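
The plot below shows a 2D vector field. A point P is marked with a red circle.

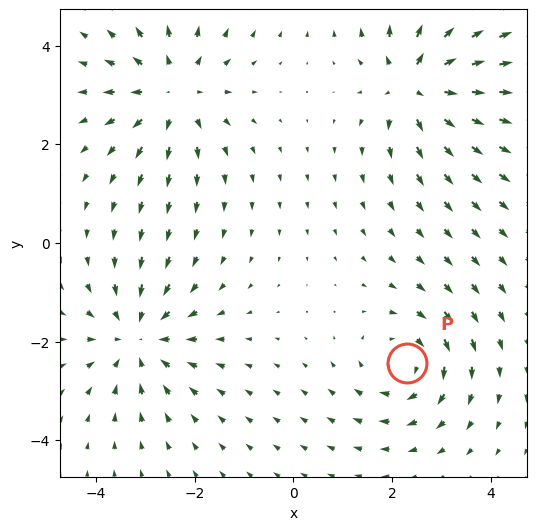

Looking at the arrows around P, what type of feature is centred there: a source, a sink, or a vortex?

vortex

At P (2.3, -2.4) the arrows circulate clockwise. Divergence ≈0, curl about -4 — near-zero divergence with nonzero curl is a vortex.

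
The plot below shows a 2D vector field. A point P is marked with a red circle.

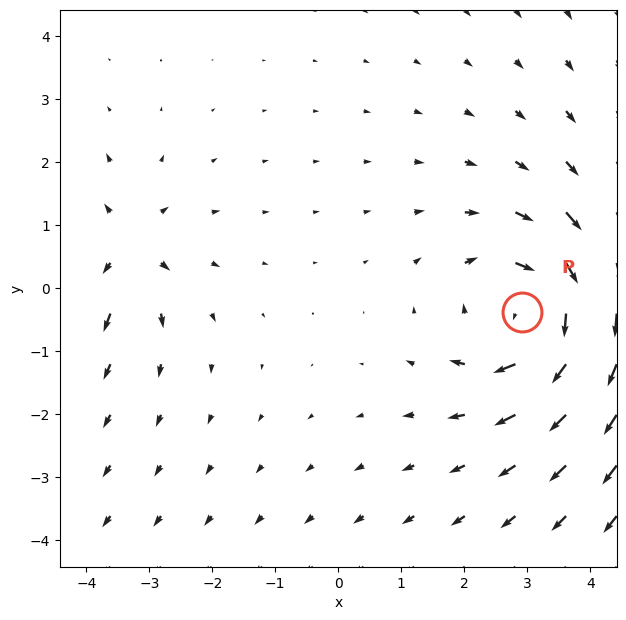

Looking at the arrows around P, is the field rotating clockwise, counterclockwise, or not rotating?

clockwise

Near P at (2.9, -0.4) the arrows circulate clockwise. The curl (z-component) there is about -4; negative curl means clockwise rotation.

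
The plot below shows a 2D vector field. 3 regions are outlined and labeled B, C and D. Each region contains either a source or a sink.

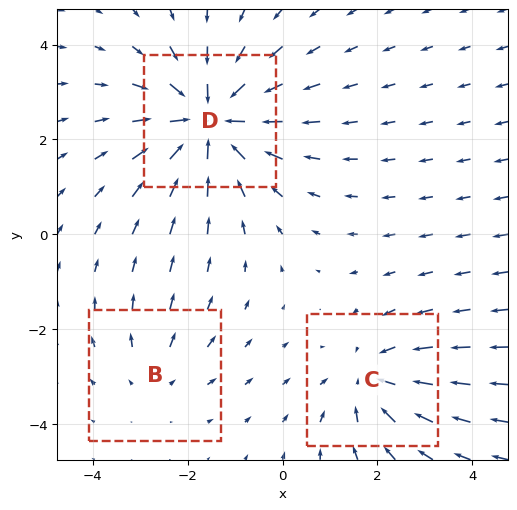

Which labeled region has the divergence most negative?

Divergence at each region's feature centre — B: about +2, C: about -3, D: about -5. Region D is most negative.

D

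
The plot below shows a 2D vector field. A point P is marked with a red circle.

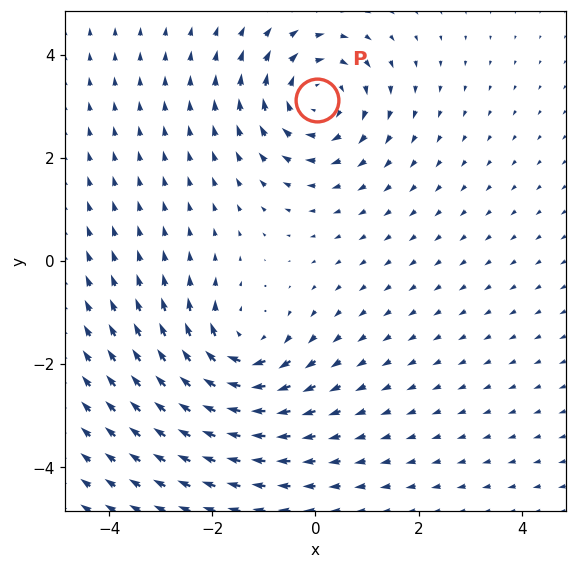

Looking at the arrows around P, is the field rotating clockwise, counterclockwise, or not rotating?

Near P at (0.0, 3.1) the arrows circulate clockwise. The curl (z-component) there is about -3; negative curl means clockwise rotation.

clockwise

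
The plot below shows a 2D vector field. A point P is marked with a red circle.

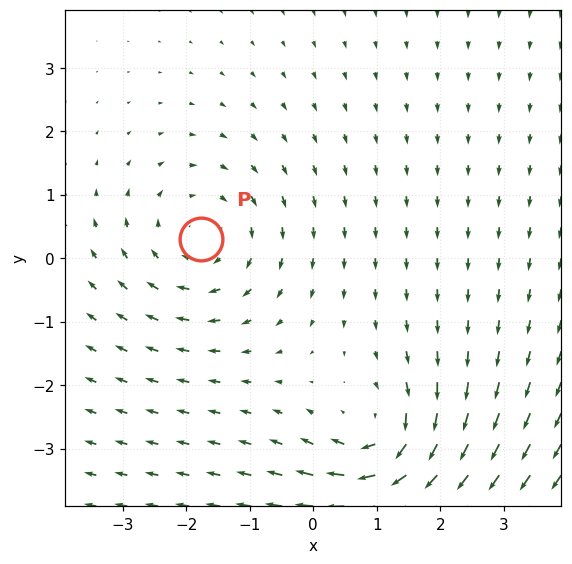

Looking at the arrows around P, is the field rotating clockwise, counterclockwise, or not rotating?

Near P at (-1.8, 0.3) the arrows circulate clockwise. The curl (z-component) there is about -3; negative curl means clockwise rotation.

clockwise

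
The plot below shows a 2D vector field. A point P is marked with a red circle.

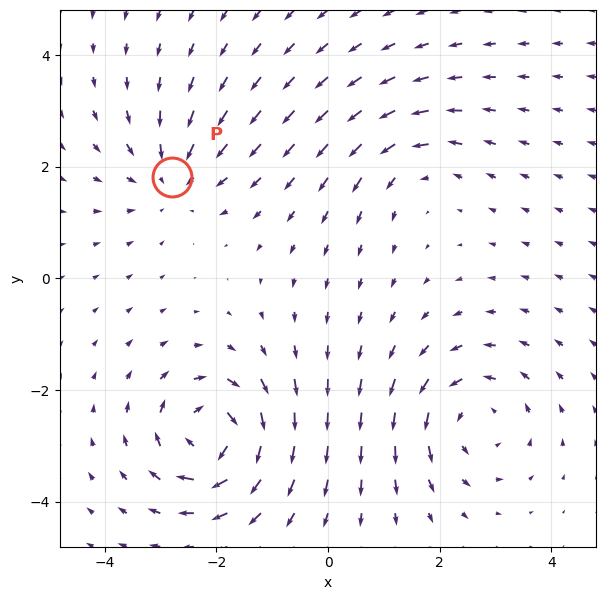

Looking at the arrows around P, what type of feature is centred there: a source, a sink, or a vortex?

At P (-2.8, 1.8) the arrows converge inward. Divergence about -3, curl ≈0 — negative divergence with near-zero curl is a sink.

sink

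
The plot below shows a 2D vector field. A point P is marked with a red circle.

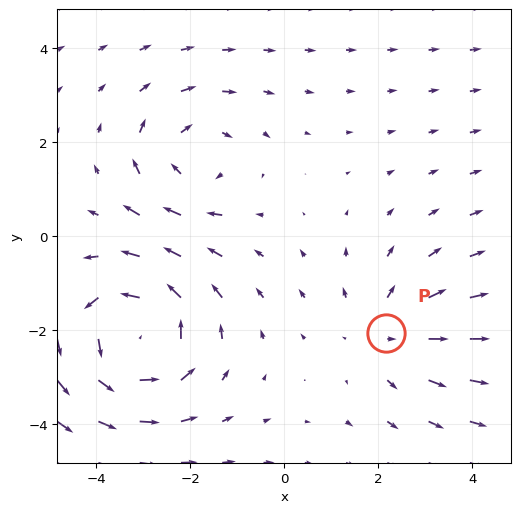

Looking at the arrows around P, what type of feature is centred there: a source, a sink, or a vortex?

source

At P (2.2, -2.1) the arrows spread outward. Divergence about +2, curl ≈0 — positive divergence with near-zero curl is a source.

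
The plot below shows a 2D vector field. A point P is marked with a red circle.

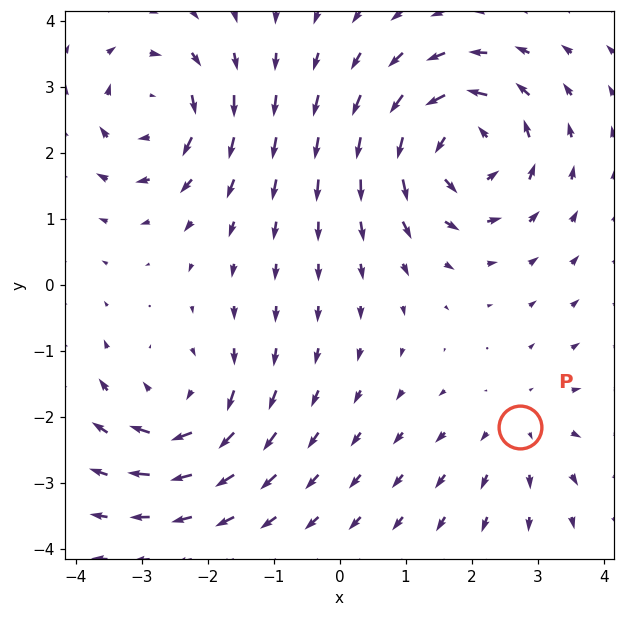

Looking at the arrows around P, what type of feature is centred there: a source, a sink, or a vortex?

source

At P (2.7, -2.1) the arrows spread outward. Divergence about +2, curl ≈0 — positive divergence with near-zero curl is a source.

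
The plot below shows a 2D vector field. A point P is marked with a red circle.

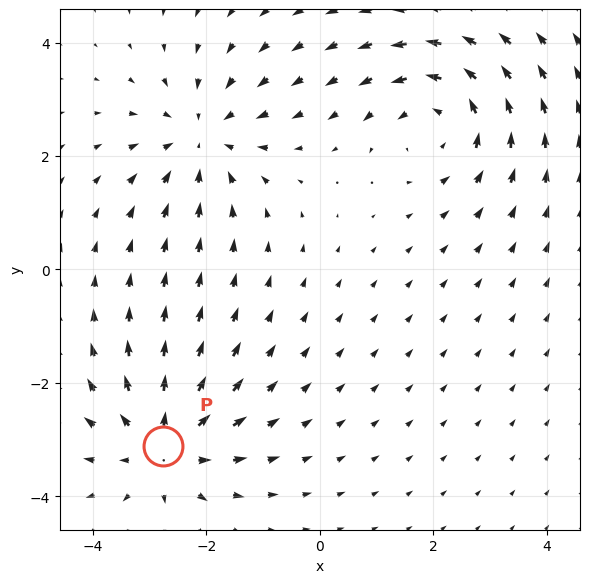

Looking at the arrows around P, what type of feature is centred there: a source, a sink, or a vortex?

source

At P (-2.8, -3.1) the arrows spread outward. Divergence about +4, curl ≈0 — positive divergence with near-zero curl is a source.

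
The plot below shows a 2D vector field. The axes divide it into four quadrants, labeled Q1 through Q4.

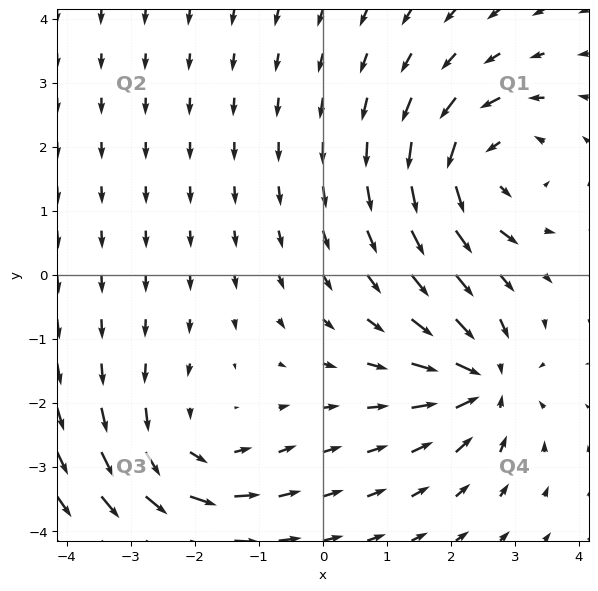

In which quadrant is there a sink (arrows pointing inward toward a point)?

The sink sits at approximately (2.5, -1.7), which lies in quadrant Q4. The divergence there is about -6, negative as expected for a sink.

Q4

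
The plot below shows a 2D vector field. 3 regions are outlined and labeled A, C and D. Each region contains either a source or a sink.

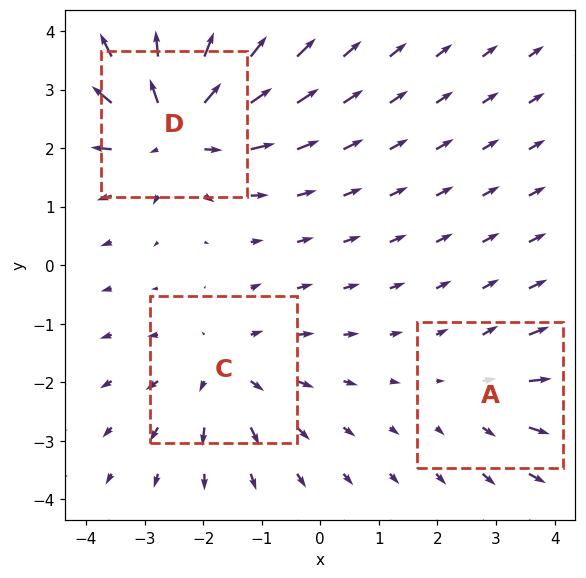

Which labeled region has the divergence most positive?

Divergence at each region's feature centre — A: about +2, C: about +3, D: about +5. Region D is most positive.

D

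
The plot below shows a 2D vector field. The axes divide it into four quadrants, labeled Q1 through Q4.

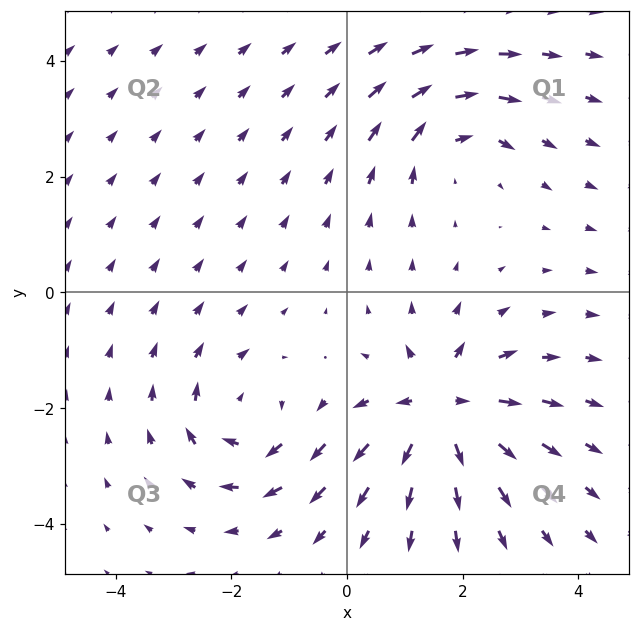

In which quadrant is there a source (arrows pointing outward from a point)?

The source sits at approximately (1.6, -2.0), which lies in quadrant Q4. The divergence there is about +6, positive as expected for a source.

Q4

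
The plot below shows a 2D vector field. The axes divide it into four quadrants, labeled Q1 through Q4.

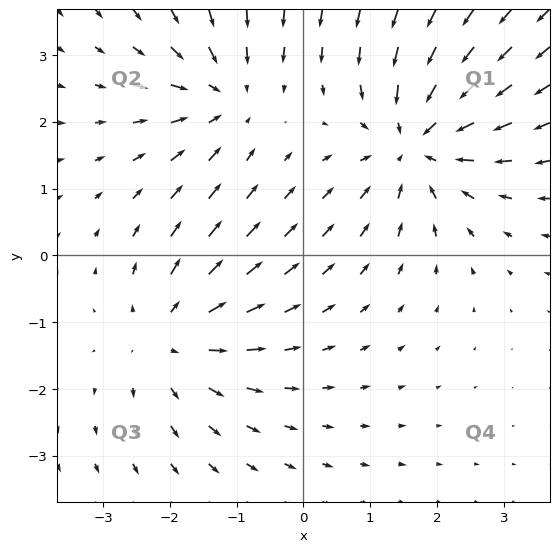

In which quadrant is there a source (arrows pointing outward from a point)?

Q3

The source sits at approximately (-2.0, -1.2), which lies in quadrant Q3. The divergence there is about +3, positive as expected for a source.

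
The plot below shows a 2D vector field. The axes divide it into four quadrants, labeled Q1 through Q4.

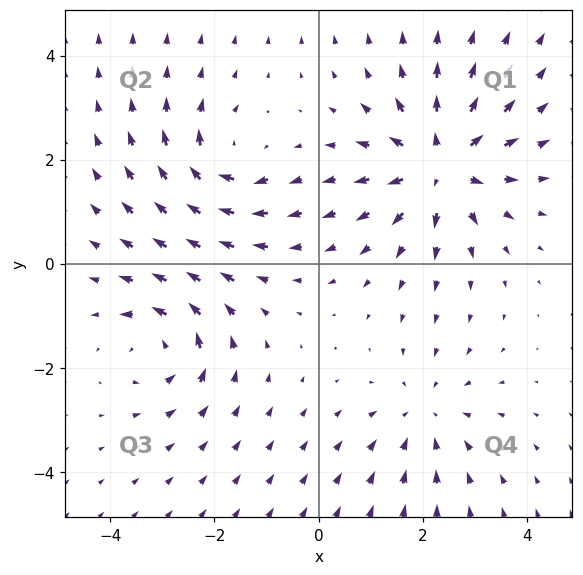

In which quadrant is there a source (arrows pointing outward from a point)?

Q1

The source sits at approximately (2.3, 1.9), which lies in quadrant Q1. The divergence there is about +5, positive as expected for a source.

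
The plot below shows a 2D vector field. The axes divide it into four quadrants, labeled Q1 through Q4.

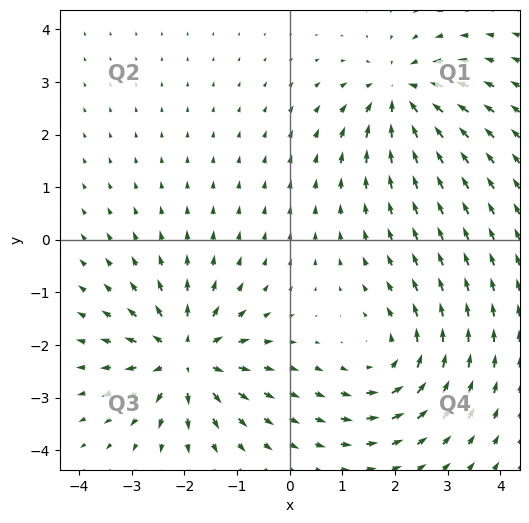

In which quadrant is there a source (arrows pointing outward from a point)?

The source sits at approximately (-2.0, -2.2), which lies in quadrant Q3. The divergence there is about +6, positive as expected for a source.

Q3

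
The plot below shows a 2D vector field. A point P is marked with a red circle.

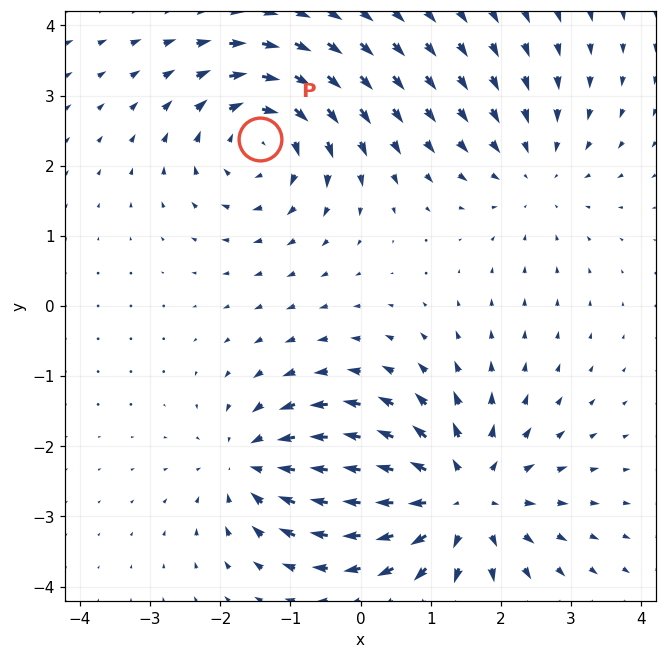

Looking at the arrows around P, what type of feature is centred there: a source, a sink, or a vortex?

vortex

At P (-1.4, 2.4) the arrows circulate clockwise. Divergence ≈0, curl about -4 — near-zero divergence with nonzero curl is a vortex.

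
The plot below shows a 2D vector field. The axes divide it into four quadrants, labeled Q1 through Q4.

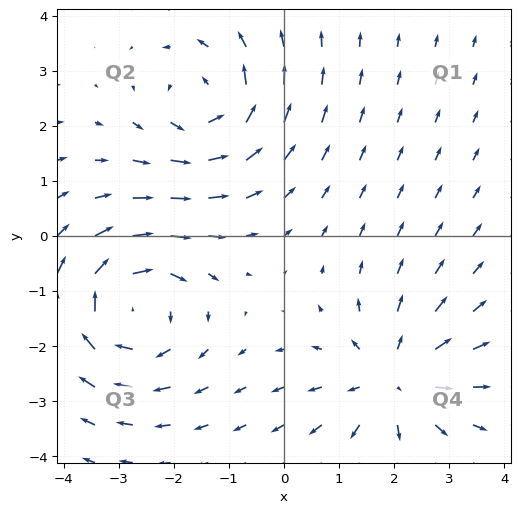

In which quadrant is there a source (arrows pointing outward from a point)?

The source sits at approximately (2.0, -2.6), which lies in quadrant Q4. The divergence there is about +4, positive as expected for a source.

Q4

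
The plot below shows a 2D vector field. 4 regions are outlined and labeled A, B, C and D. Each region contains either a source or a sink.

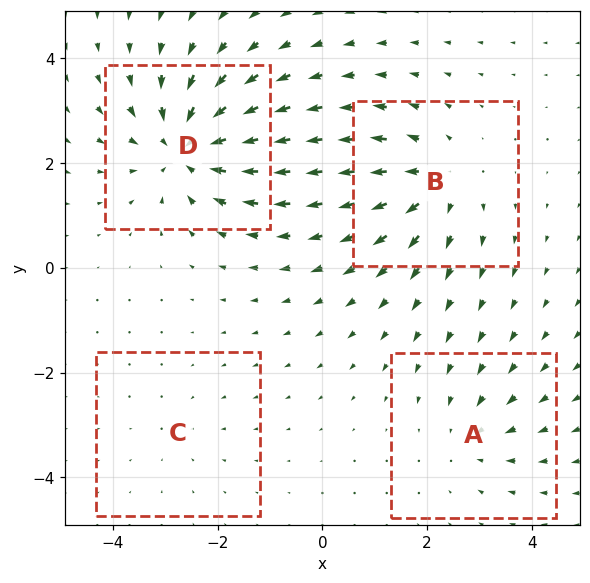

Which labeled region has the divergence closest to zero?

C

Divergence at each region's feature centre — A: about -3, B: about +5, C: about -2, D: about -7. Region C is closest to zero.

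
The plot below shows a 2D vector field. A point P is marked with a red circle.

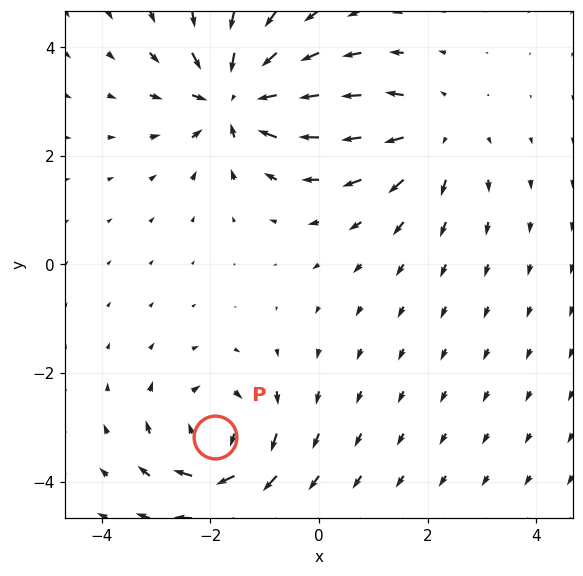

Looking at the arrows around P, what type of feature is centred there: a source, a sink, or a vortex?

vortex

At P (-1.9, -3.2) the arrows circulate clockwise. Divergence ≈0, curl about -4 — near-zero divergence with nonzero curl is a vortex.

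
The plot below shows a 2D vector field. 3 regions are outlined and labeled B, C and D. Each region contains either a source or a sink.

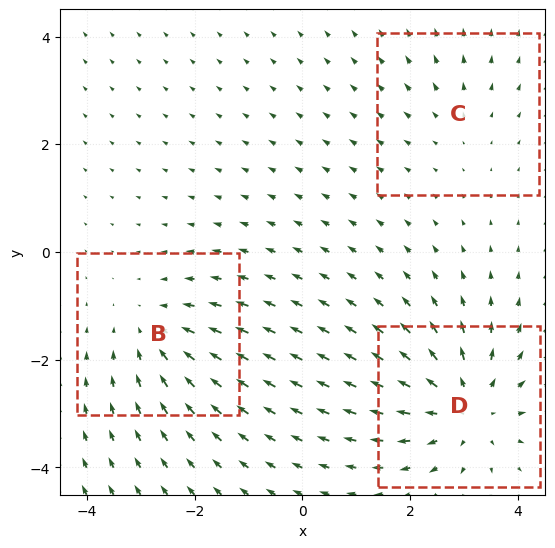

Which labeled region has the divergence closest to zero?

Divergence at each region's feature centre — B: about -3, C: about +2, D: about +4. Region C is closest to zero.

C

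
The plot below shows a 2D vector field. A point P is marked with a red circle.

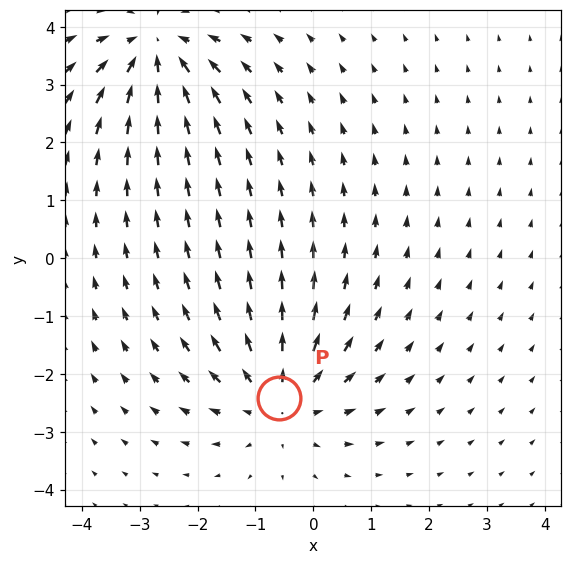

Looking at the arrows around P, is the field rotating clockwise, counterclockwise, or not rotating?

Near P at (-0.6, -2.4) the arrows show no circulation. The curl there is ≈0.

not rotating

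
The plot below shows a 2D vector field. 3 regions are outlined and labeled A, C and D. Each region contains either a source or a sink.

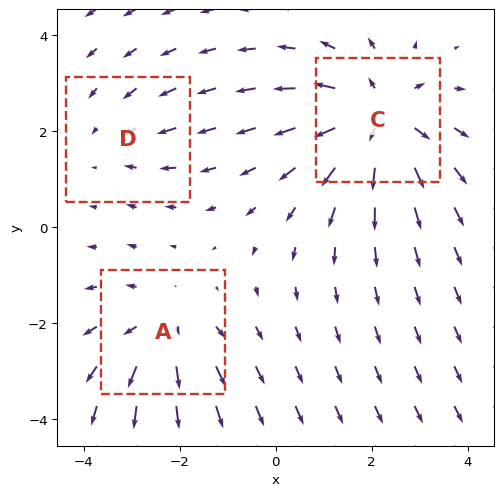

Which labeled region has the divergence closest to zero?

D

Divergence at each region's feature centre — A: about +3, C: about +4, D: about -2. Region D is closest to zero.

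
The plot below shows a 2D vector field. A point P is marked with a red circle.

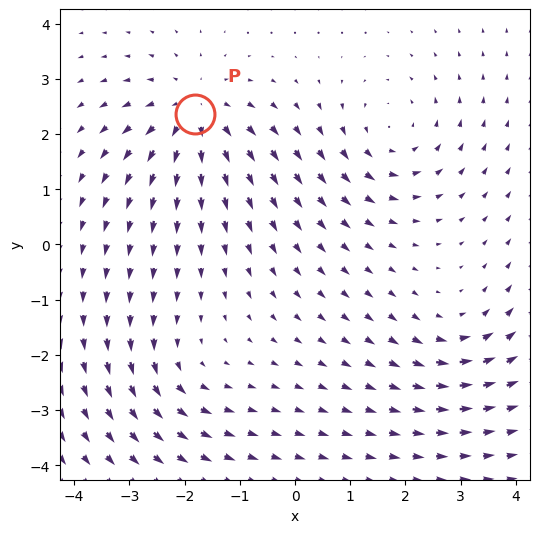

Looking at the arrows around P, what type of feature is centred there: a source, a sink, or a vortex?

source

At P (-1.8, 2.4) the arrows spread outward. Divergence about +5, curl ≈0 — positive divergence with near-zero curl is a source.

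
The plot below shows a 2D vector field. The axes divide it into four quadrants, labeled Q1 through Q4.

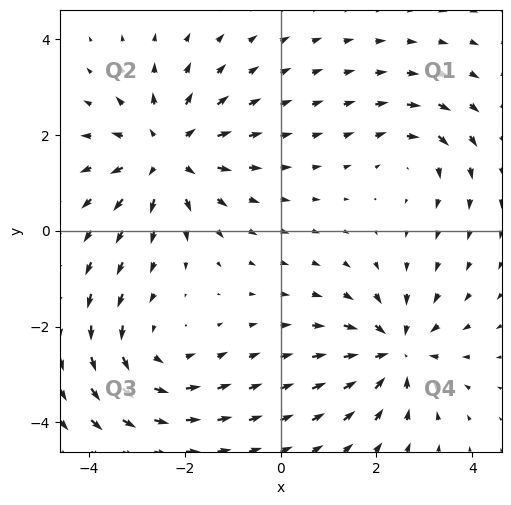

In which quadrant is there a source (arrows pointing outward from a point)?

Q2

The source sits at approximately (-2.4, 1.6), which lies in quadrant Q2. The divergence there is about +5, positive as expected for a source.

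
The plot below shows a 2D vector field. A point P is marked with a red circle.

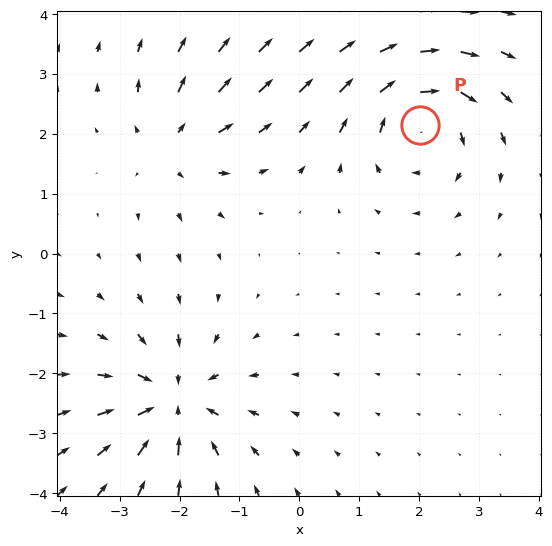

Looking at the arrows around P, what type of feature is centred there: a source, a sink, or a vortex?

vortex

At P (2.0, 2.2) the arrows circulate clockwise. Divergence ≈0, curl about -5 — near-zero divergence with nonzero curl is a vortex.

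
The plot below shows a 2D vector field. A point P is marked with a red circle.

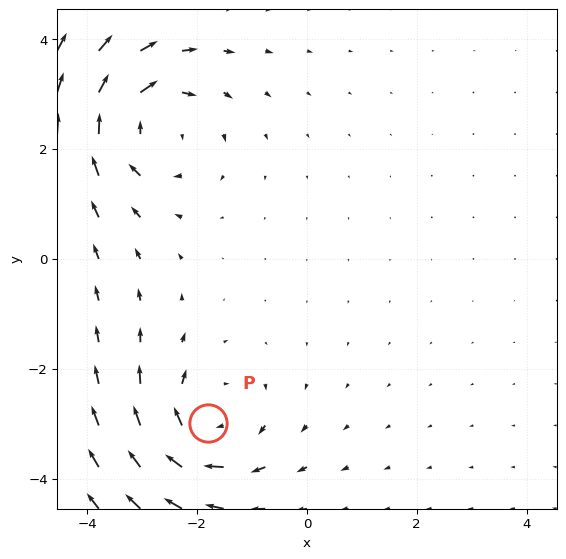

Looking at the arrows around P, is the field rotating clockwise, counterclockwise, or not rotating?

clockwise

Near P at (-1.8, -3.0) the arrows circulate clockwise. The curl (z-component) there is about -5; negative curl means clockwise rotation.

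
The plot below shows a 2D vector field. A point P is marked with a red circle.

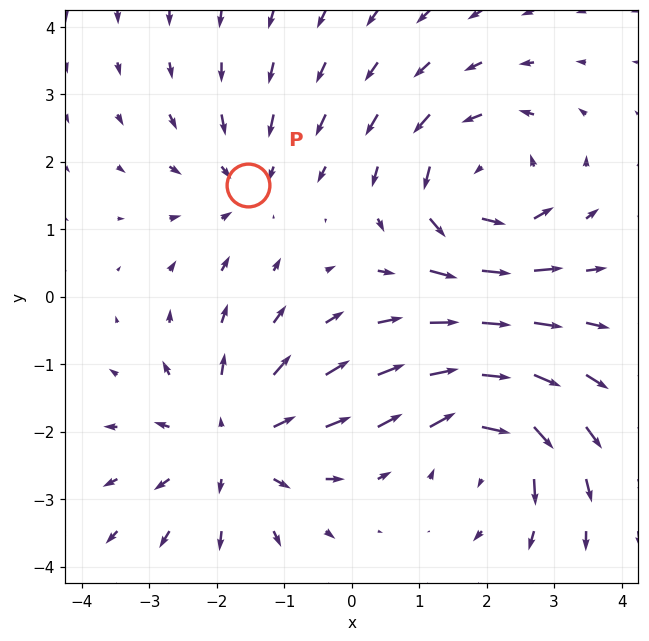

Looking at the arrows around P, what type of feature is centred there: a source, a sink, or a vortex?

At P (-1.5, 1.7) the arrows converge inward. Divergence about -2, curl ≈0 — negative divergence with near-zero curl is a sink.

sink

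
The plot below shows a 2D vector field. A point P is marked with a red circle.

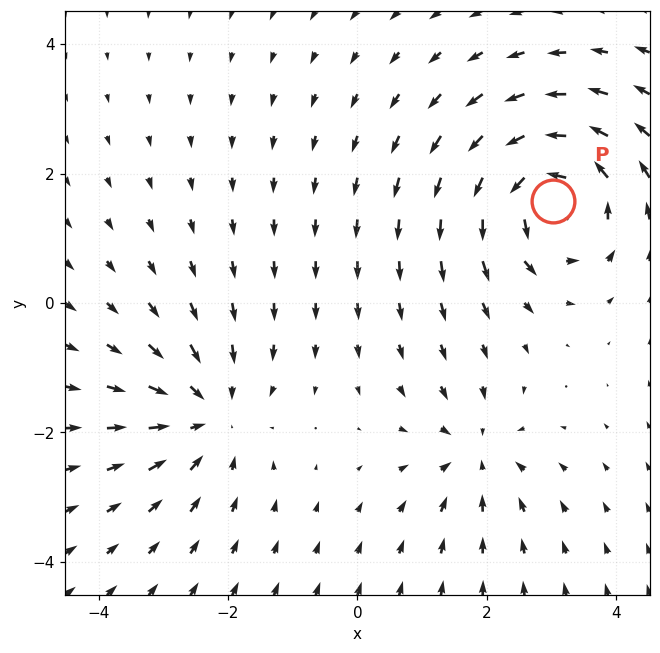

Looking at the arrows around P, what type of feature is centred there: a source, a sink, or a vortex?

vortex

At P (3.0, 1.6) the arrows circulate counterclockwise. Divergence ≈0, curl about +5 — near-zero divergence with nonzero curl is a vortex.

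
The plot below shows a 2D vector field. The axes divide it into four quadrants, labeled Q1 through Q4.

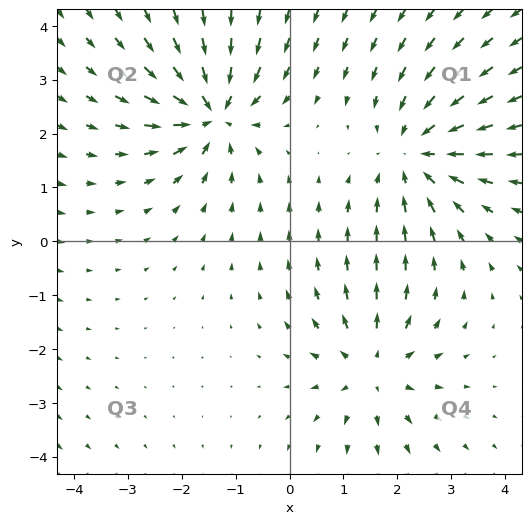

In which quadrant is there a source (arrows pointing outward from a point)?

The source sits at approximately (1.5, -2.4), which lies in quadrant Q4. The divergence there is about +4, positive as expected for a source.

Q4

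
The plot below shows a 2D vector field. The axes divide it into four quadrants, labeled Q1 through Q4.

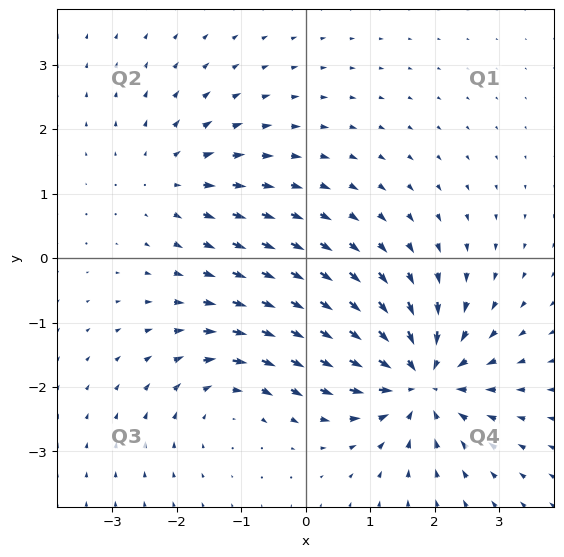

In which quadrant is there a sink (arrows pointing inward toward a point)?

Q4

The sink sits at approximately (1.8, -1.9), which lies in quadrant Q4. The divergence there is about -6, negative as expected for a sink.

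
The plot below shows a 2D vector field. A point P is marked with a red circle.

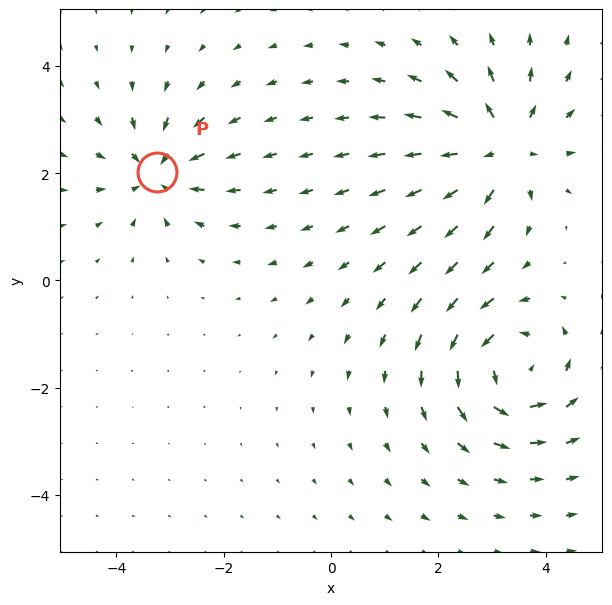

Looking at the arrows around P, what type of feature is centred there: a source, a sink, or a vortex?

At P (-3.2, 2.0) the arrows converge inward. Divergence about -5, curl ≈0 — negative divergence with near-zero curl is a sink.

sink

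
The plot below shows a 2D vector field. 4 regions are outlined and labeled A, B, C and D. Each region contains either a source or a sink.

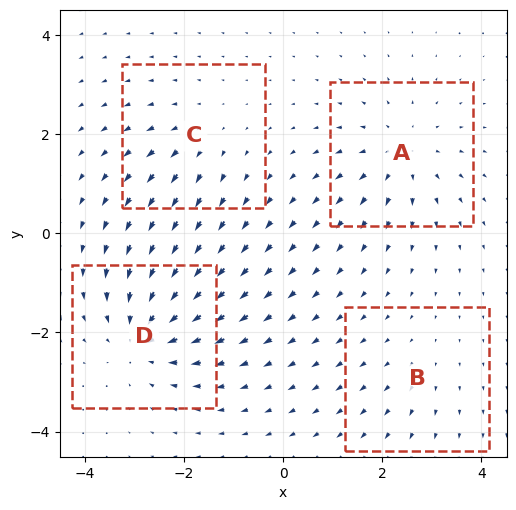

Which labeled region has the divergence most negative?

D

Divergence at each region's feature centre — A: about +5, B: about +2, C: about +3, D: about -6. Region D is most negative.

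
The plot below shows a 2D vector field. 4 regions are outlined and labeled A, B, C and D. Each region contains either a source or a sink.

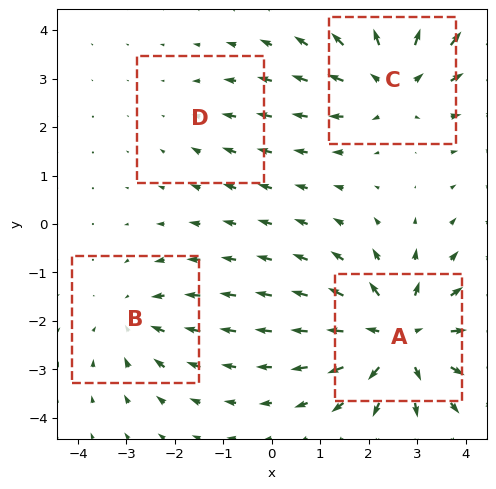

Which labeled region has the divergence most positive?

Divergence at each region's feature centre — A: about +6, B: about -3, C: about +5, D: about -2. Region A is most positive.

A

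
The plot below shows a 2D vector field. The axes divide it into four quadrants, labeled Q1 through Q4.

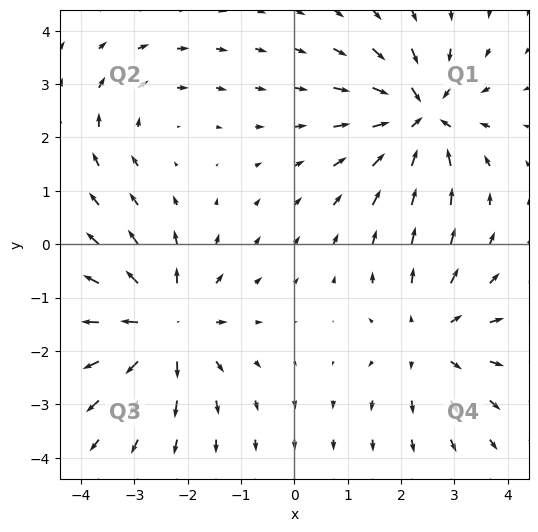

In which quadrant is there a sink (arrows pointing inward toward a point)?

The sink sits at approximately (2.4, 2.4), which lies in quadrant Q1. The divergence there is about -6, negative as expected for a sink.

Q1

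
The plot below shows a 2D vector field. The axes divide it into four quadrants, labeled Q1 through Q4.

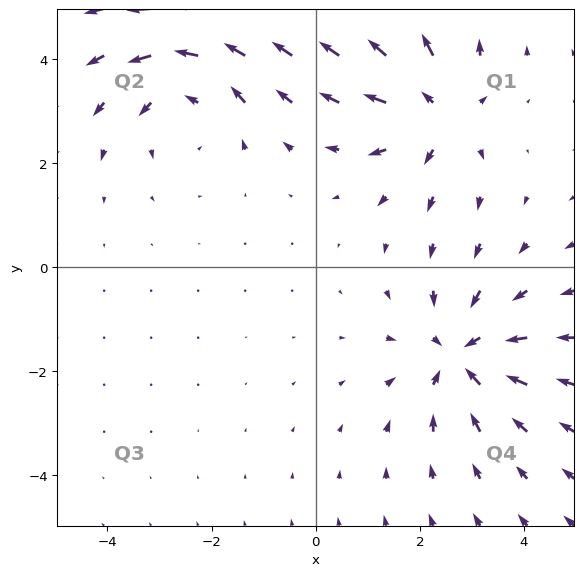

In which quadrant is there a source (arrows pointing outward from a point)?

Q1

The source sits at approximately (2.3, 3.0), which lies in quadrant Q1. The divergence there is about +5, positive as expected for a source.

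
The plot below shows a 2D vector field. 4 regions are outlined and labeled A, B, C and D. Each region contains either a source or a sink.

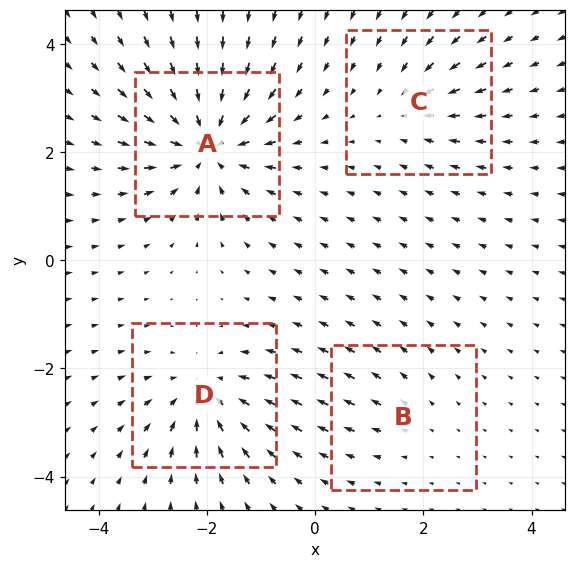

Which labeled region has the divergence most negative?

A

Divergence at each region's feature centre — A: about -8, B: about +2, C: about -3, D: about -5. Region A is most negative.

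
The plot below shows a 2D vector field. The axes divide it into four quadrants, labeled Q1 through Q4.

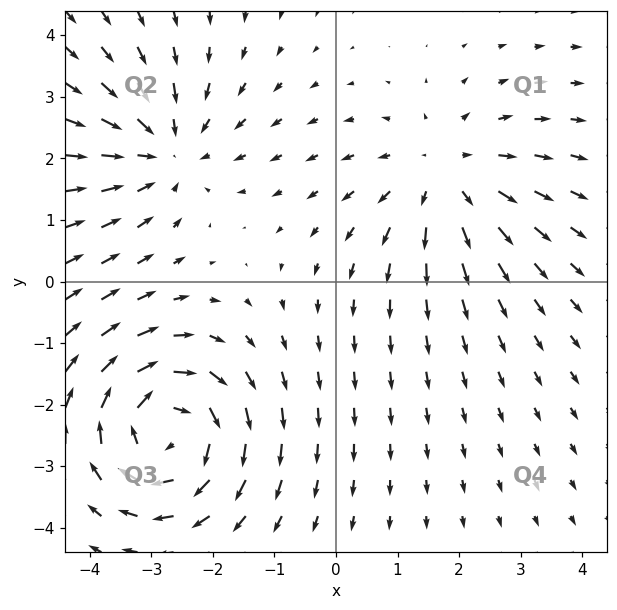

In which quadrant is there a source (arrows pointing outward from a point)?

The source sits at approximately (1.8, 1.7), which lies in quadrant Q1. The divergence there is about +3, positive as expected for a source.

Q1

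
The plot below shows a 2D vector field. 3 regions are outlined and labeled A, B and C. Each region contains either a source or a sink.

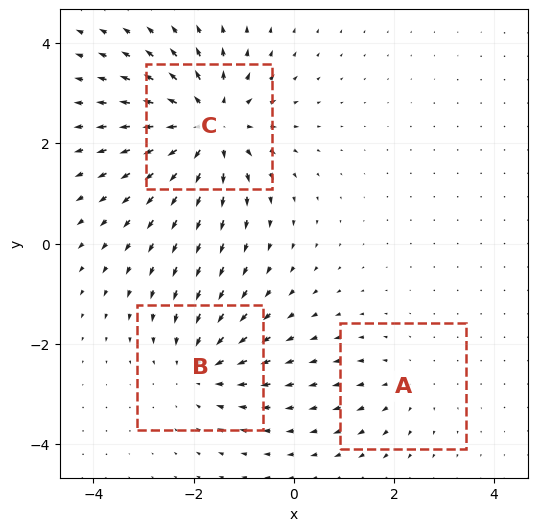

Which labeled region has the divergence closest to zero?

Divergence at each region's feature centre — A: about +2, B: about -3, C: about +5. Region A is closest to zero.

A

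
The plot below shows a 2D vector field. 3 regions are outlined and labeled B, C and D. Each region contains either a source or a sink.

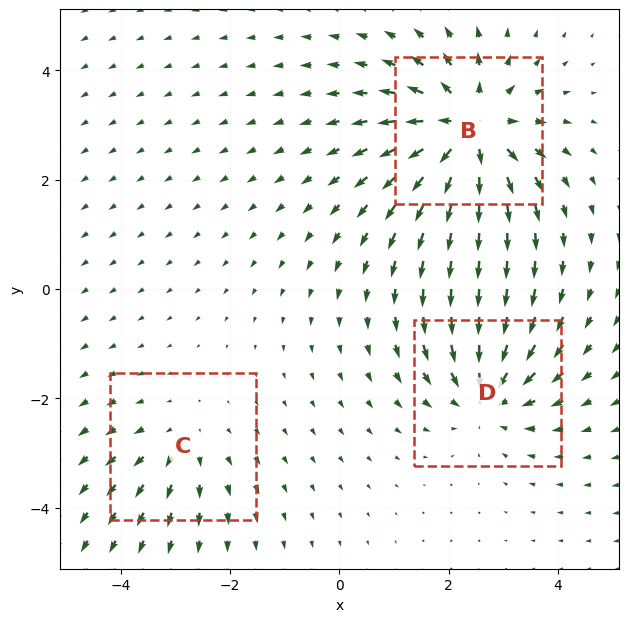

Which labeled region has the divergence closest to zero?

C

Divergence at each region's feature centre — B: about +5, C: about +2, D: about -3. Region C is closest to zero.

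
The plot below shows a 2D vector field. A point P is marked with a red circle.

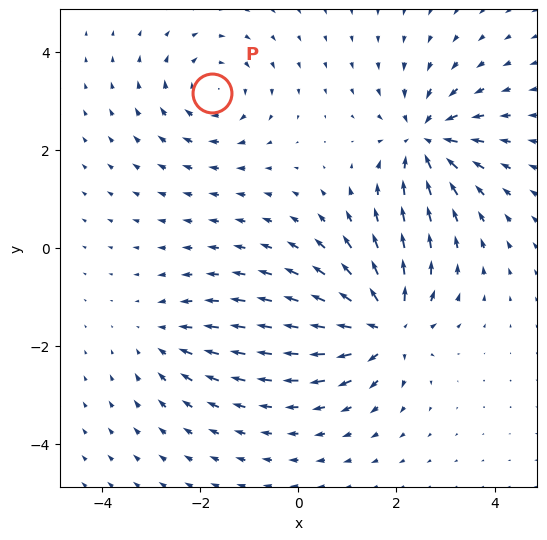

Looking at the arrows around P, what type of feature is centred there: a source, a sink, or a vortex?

vortex

At P (-1.8, 3.2) the arrows circulate clockwise. Divergence ≈0, curl about -4 — near-zero divergence with nonzero curl is a vortex.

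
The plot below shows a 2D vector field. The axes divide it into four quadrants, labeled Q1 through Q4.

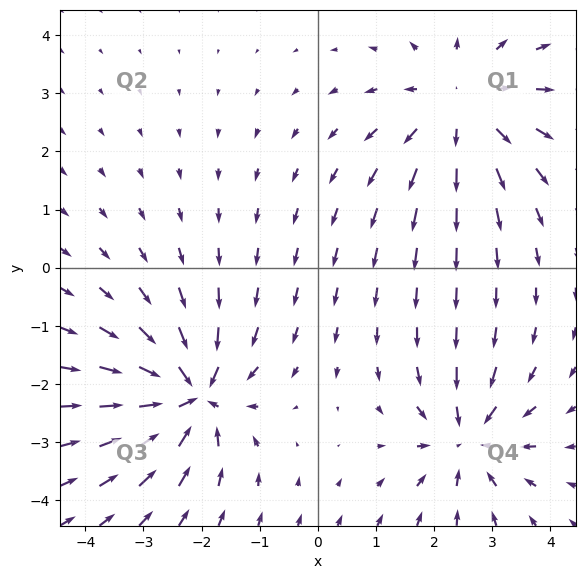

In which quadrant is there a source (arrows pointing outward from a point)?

Q1

The source sits at approximately (2.5, 2.8), which lies in quadrant Q1. The divergence there is about +3, positive as expected for a source.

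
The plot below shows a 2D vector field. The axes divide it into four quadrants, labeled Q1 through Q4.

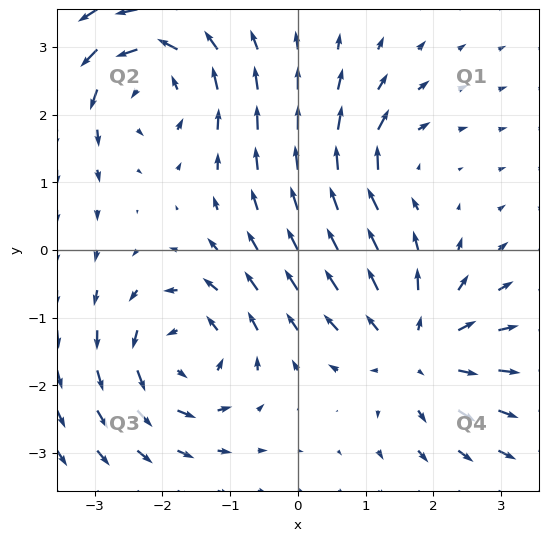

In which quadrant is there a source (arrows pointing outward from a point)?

Q4

The source sits at approximately (1.7, -1.5), which lies in quadrant Q4. The divergence there is about +4, positive as expected for a source.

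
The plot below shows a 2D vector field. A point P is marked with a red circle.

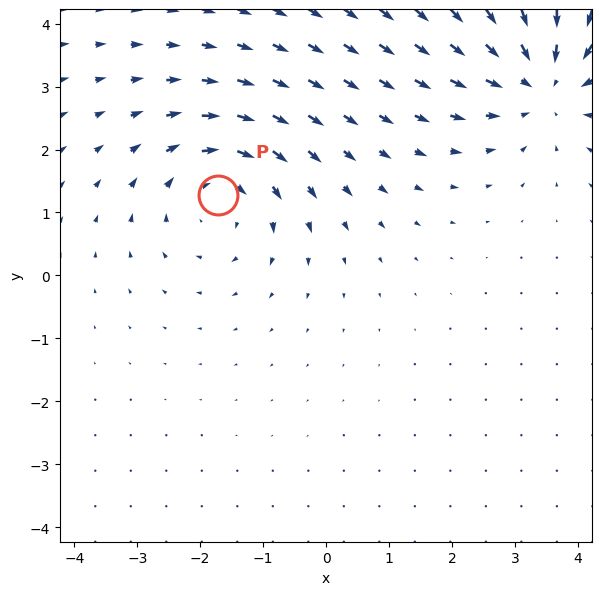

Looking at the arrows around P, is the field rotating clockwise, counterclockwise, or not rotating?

Near P at (-1.7, 1.3) the arrows circulate clockwise. The curl (z-component) there is about -4; negative curl means clockwise rotation.

clockwise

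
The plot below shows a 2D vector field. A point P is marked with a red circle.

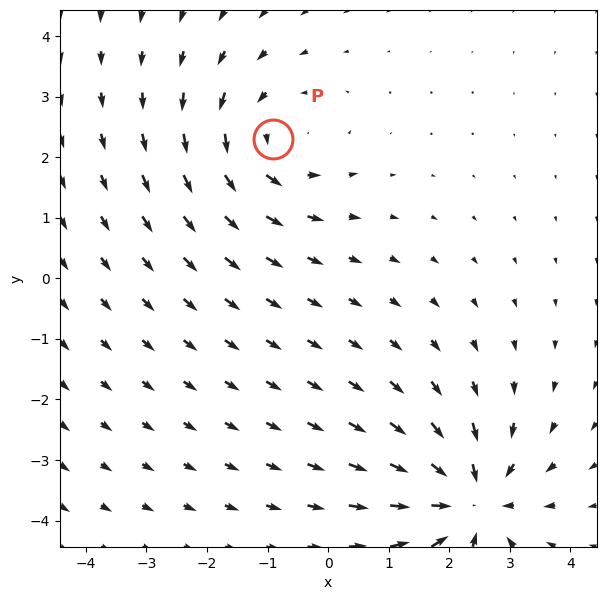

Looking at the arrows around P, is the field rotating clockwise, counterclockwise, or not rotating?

Near P at (-0.9, 2.3) the arrows circulate counterclockwise. The curl (z-component) there is about +3; positive curl means counterclockwise rotation.

counterclockwise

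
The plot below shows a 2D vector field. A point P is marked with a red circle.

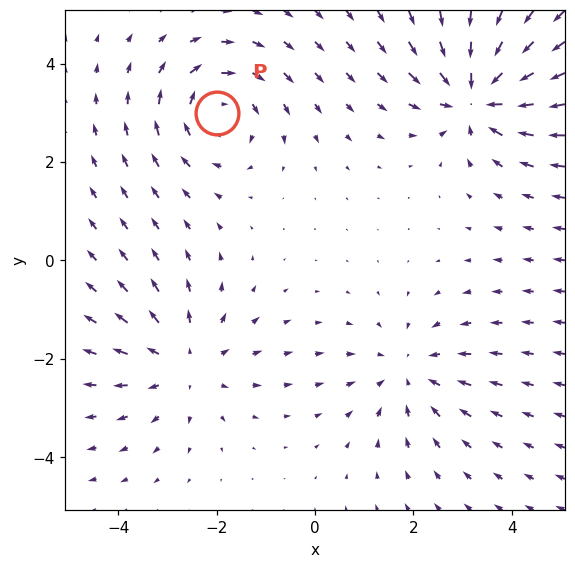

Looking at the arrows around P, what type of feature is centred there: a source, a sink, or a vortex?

At P (-2.0, 3.0) the arrows circulate clockwise. Divergence ≈0, curl about -4 — near-zero divergence with nonzero curl is a vortex.

vortex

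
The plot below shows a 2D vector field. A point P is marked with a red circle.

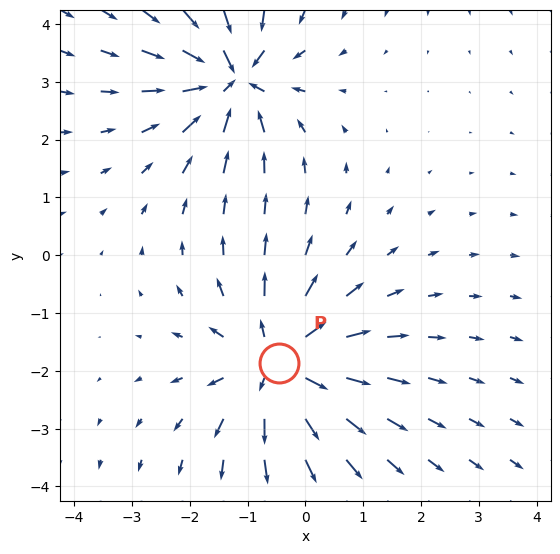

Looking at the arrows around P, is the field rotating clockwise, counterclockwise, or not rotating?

not rotating

Near P at (-0.5, -1.9) the arrows show no circulation. The curl there is ≈0.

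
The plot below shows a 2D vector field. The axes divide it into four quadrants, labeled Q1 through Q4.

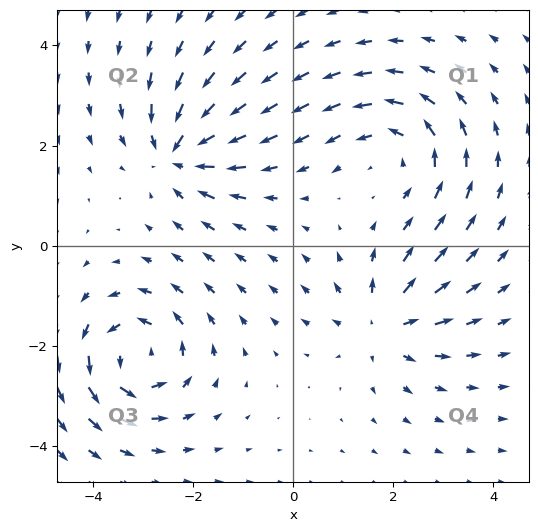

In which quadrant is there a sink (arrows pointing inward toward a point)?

Q2

The sink sits at approximately (-2.3, 1.9), which lies in quadrant Q2. The divergence there is about -5, negative as expected for a sink.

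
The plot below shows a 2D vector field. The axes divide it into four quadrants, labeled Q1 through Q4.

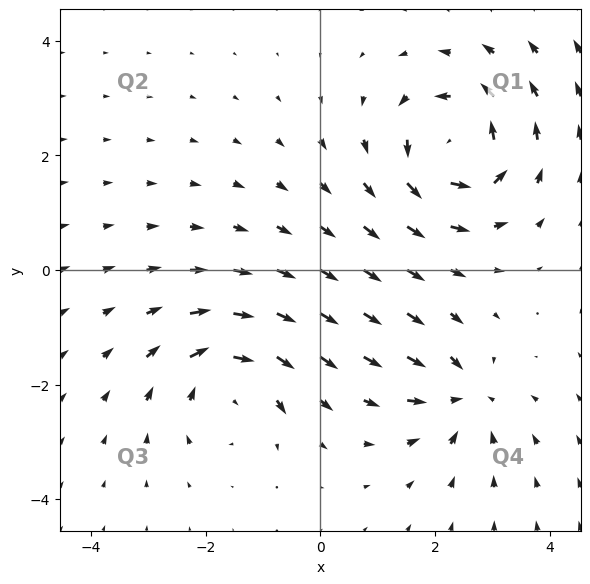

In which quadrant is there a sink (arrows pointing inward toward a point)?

Q4

The sink sits at approximately (2.5, -2.2), which lies in quadrant Q4. The divergence there is about -5, negative as expected for a sink.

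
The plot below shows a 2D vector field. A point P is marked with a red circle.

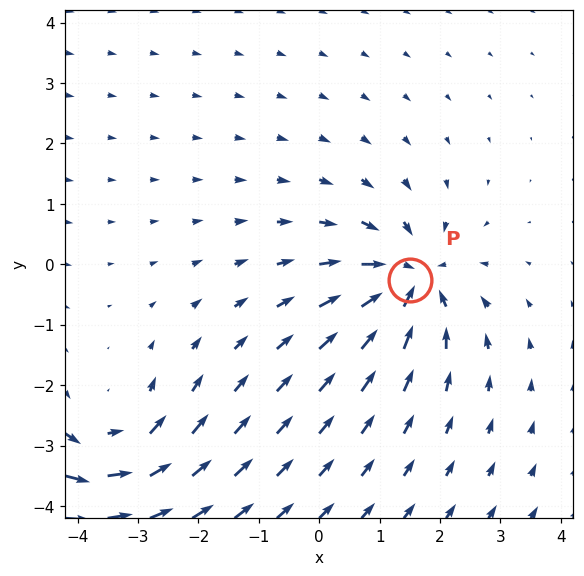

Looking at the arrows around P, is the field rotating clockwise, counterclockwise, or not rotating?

Near P at (1.5, -0.3) the arrows show no circulation. The curl there is ≈0.

not rotating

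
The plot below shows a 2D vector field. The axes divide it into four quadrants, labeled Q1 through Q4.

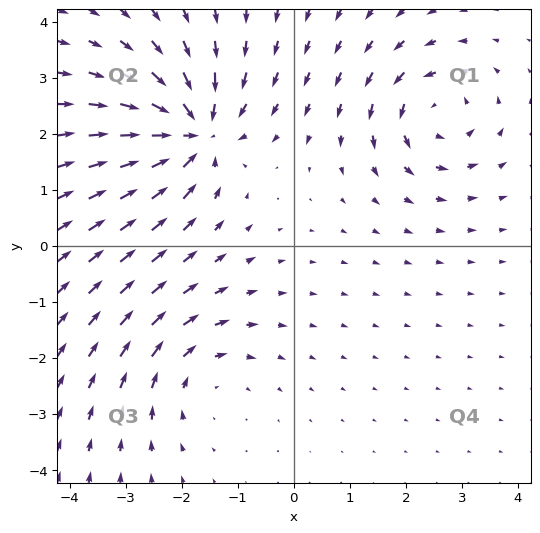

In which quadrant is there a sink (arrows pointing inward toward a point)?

The sink sits at approximately (-1.8, 2.0), which lies in quadrant Q2. The divergence there is about -6, negative as expected for a sink.

Q2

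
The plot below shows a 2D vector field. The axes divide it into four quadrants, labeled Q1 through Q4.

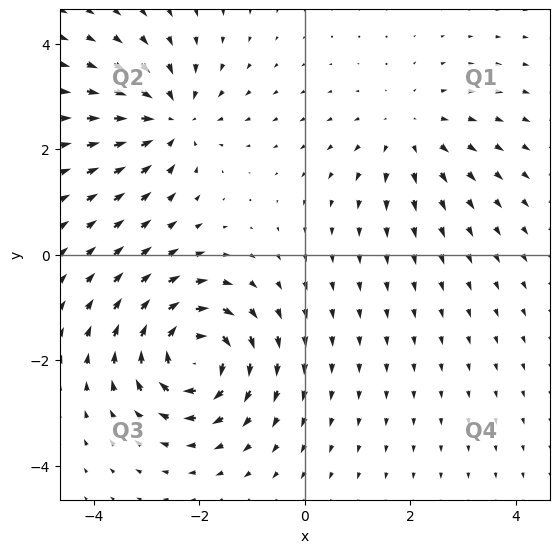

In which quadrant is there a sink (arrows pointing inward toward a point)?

The sink sits at approximately (-2.5, 2.6), which lies in quadrant Q2. The divergence there is about -4, negative as expected for a sink.

Q2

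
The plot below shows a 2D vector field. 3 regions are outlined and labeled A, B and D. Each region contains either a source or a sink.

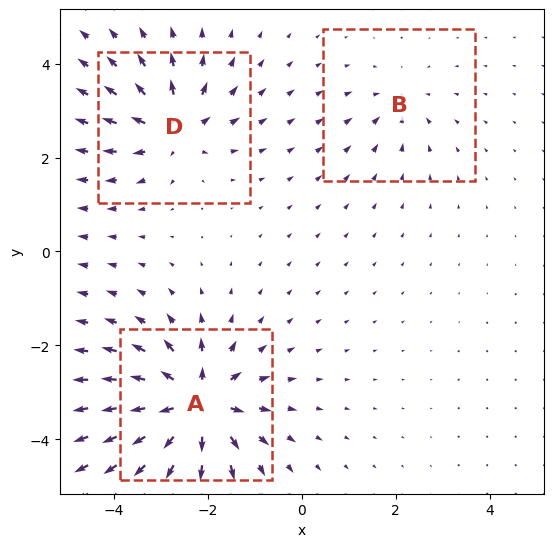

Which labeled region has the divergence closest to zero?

B

Divergence at each region's feature centre — A: about +7, B: about -2, D: about +4. Region B is closest to zero.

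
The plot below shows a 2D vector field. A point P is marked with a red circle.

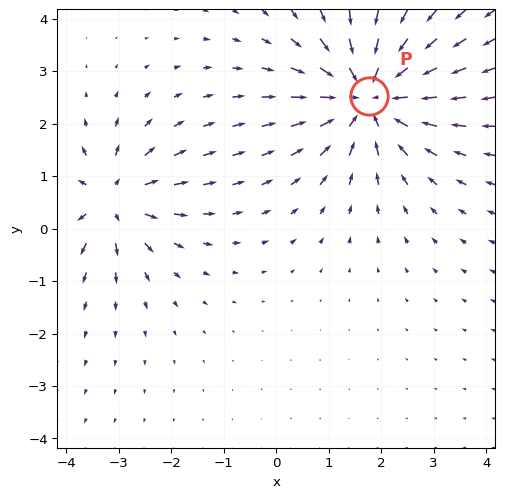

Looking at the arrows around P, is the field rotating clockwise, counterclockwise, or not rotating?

Near P at (1.8, 2.5) the arrows show no circulation. The curl there is ≈0.

not rotating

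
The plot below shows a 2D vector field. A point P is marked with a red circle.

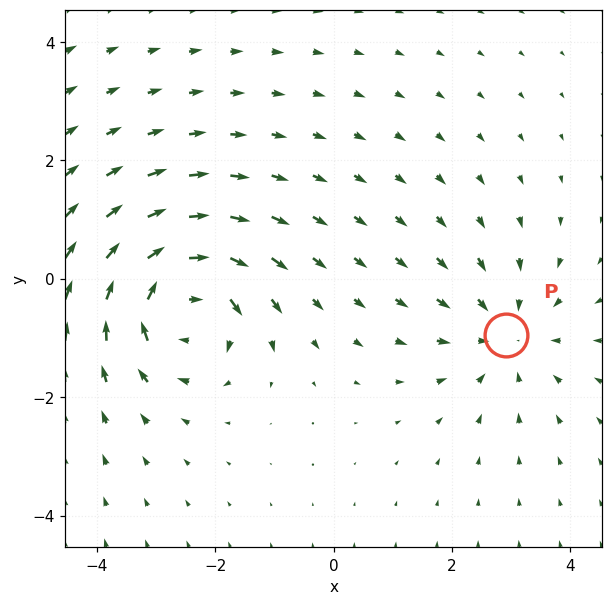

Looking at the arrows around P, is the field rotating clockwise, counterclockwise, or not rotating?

Near P at (2.9, -1.0) the arrows show no circulation. The curl there is ≈0.

not rotating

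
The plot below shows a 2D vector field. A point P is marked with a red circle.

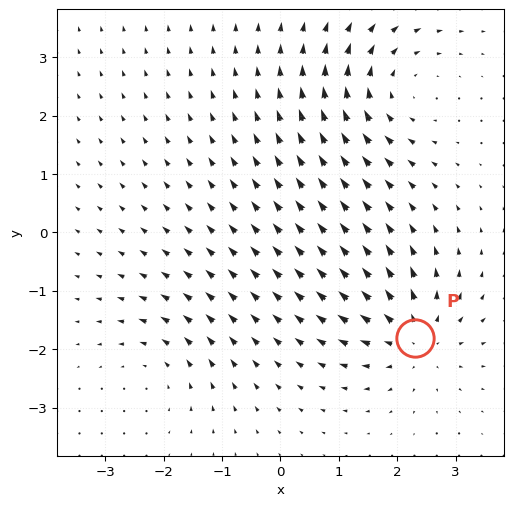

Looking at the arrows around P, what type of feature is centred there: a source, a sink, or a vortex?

At P (2.3, -1.8) the arrows spread outward. Divergence about +5, curl ≈0 — positive divergence with near-zero curl is a source.

source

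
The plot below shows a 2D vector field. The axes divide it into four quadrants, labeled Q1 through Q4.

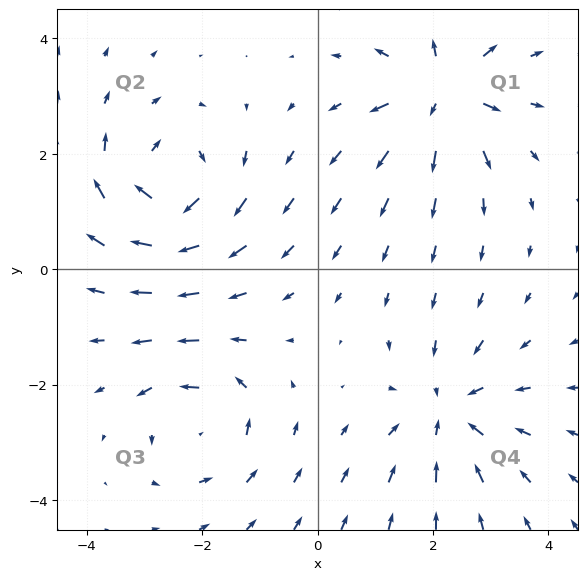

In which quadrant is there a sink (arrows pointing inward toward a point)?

Q4

The sink sits at approximately (2.3, -2.5), which lies in quadrant Q4. The divergence there is about -4, negative as expected for a sink.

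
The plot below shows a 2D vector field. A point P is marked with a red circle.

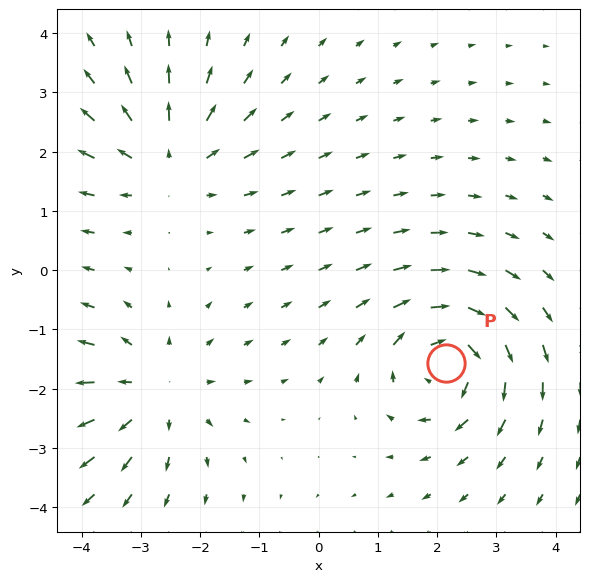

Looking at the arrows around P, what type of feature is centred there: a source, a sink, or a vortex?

At P (2.2, -1.6) the arrows circulate clockwise. Divergence ≈0, curl about -6 — near-zero divergence with nonzero curl is a vortex.

vortex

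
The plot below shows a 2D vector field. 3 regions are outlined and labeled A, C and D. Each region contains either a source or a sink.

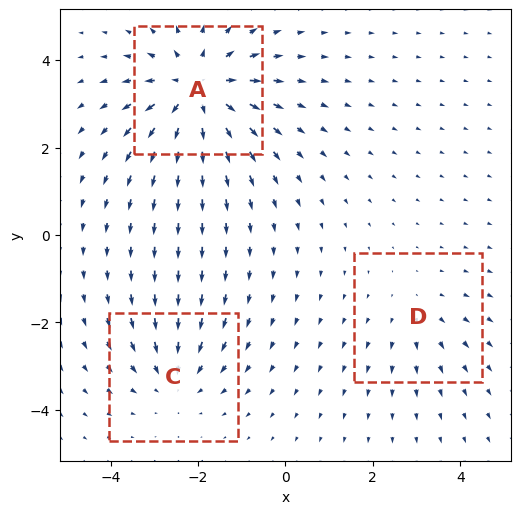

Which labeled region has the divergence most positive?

Divergence at each region's feature centre — A: about +5, C: about -3, D: about +2. Region A is most positive.

A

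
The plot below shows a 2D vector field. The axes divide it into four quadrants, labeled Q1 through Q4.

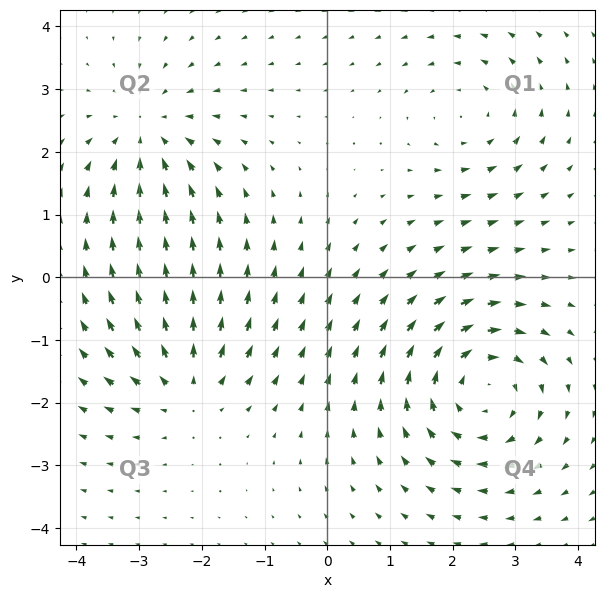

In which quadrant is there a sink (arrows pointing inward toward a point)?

The sink sits at approximately (-2.9, 2.3), which lies in quadrant Q2. The divergence there is about -3, negative as expected for a sink.

Q2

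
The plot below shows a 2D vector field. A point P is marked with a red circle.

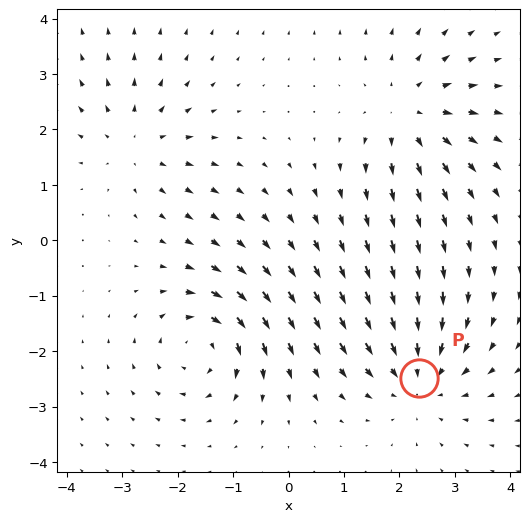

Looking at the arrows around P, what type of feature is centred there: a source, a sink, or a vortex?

At P (2.3, -2.5) the arrows converge inward. Divergence about -4, curl ≈0 — negative divergence with near-zero curl is a sink.

sink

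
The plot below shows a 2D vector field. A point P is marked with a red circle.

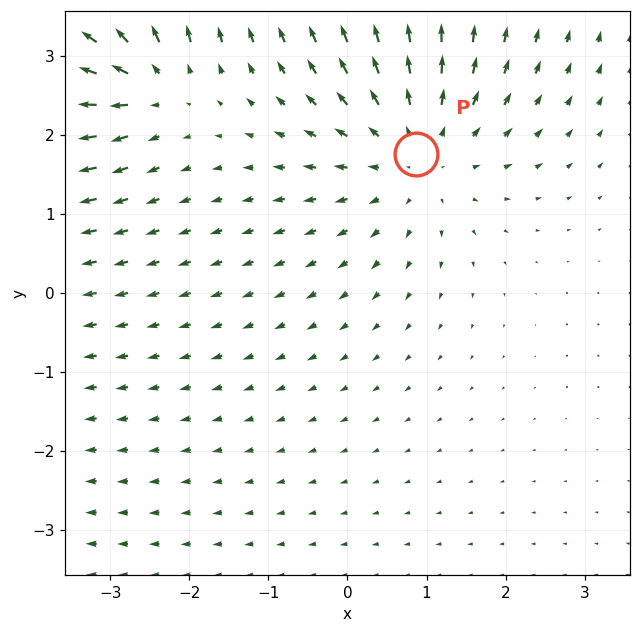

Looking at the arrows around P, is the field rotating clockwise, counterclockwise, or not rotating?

Near P at (0.9, 1.8) the arrows show no circulation. The curl there is ≈0.

not rotating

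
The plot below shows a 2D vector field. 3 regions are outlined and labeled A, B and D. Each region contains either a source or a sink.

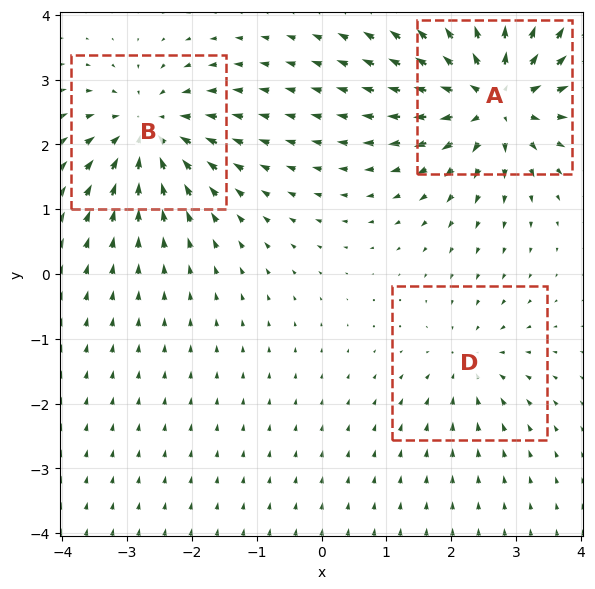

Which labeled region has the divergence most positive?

Divergence at each region's feature centre — A: about +6, B: about -4, D: about -3. Region A is most positive.

A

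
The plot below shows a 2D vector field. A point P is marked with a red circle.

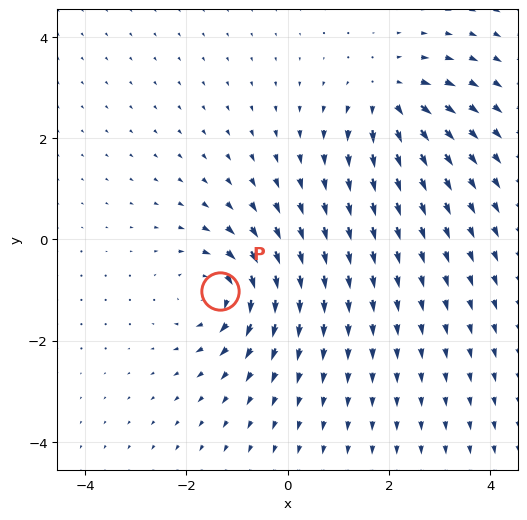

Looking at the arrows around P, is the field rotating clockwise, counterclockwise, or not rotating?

clockwise

Near P at (-1.3, -1.0) the arrows circulate clockwise. The curl (z-component) there is about -4; negative curl means clockwise rotation.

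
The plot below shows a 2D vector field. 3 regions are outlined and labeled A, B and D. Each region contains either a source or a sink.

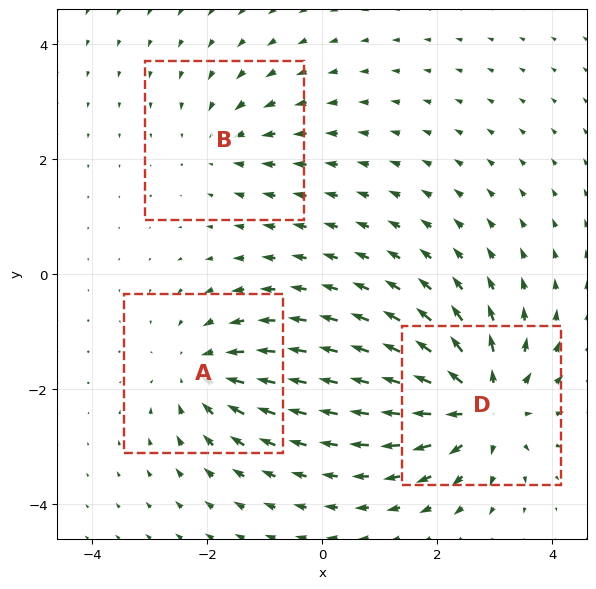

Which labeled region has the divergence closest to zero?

B

Divergence at each region's feature centre — A: about -3, B: about -2, D: about +5. Region B is closest to zero.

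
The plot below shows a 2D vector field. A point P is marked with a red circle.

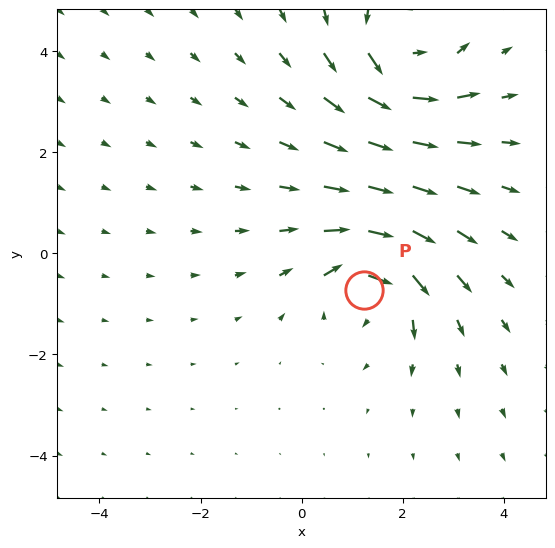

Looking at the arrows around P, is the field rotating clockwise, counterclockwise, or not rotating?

clockwise

Near P at (1.2, -0.7) the arrows circulate clockwise. The curl (z-component) there is about -5; negative curl means clockwise rotation.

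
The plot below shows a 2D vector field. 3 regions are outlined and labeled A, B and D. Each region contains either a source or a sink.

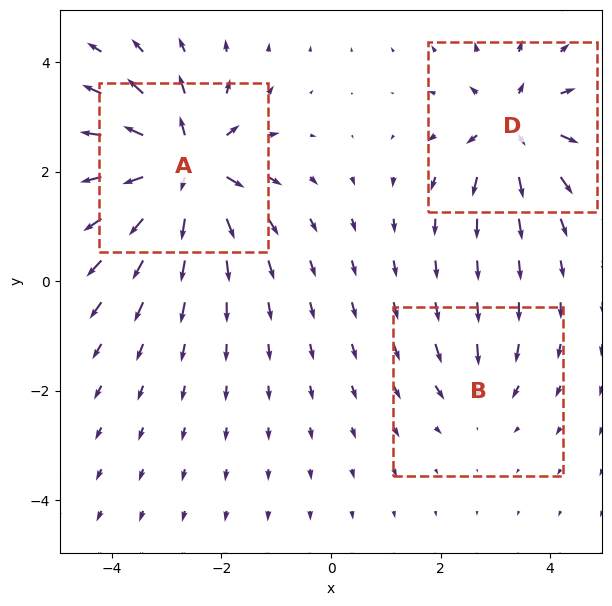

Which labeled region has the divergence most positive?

Divergence at each region's feature centre — A: about +7, B: about -2, D: about +4. Region A is most positive.

A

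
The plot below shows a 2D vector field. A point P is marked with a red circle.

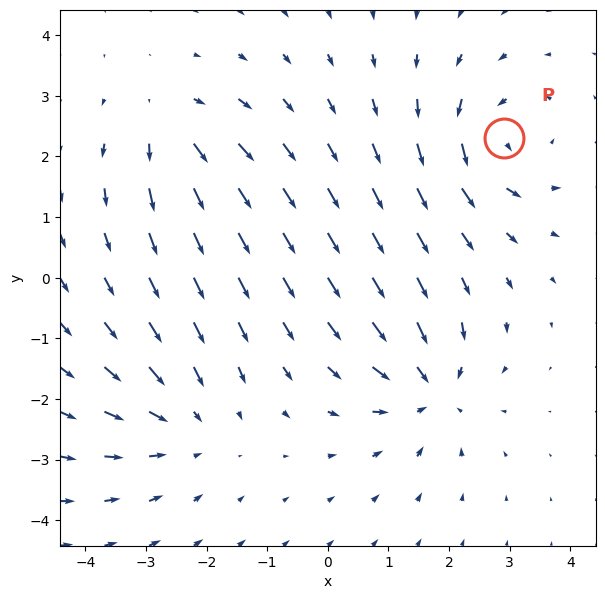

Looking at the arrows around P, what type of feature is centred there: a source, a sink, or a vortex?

vortex

At P (2.9, 2.3) the arrows circulate counterclockwise. Divergence ≈0, curl about +5 — near-zero divergence with nonzero curl is a vortex.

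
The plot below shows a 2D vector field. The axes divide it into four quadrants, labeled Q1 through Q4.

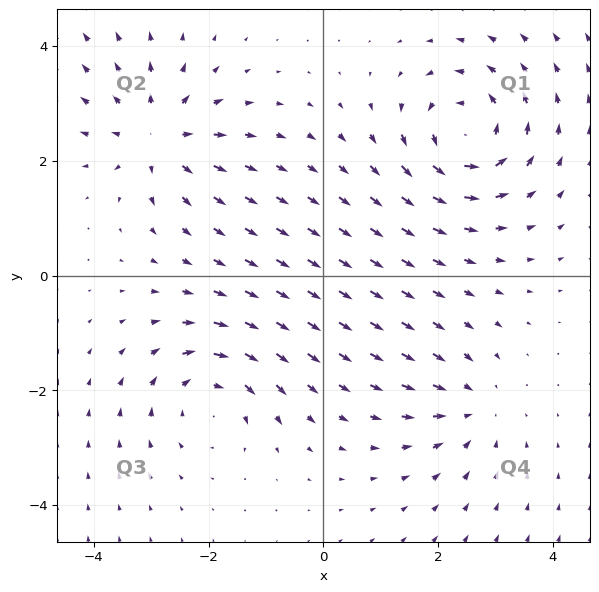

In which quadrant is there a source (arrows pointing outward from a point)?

Q2

The source sits at approximately (-2.9, 2.4), which lies in quadrant Q2. The divergence there is about +5, positive as expected for a source.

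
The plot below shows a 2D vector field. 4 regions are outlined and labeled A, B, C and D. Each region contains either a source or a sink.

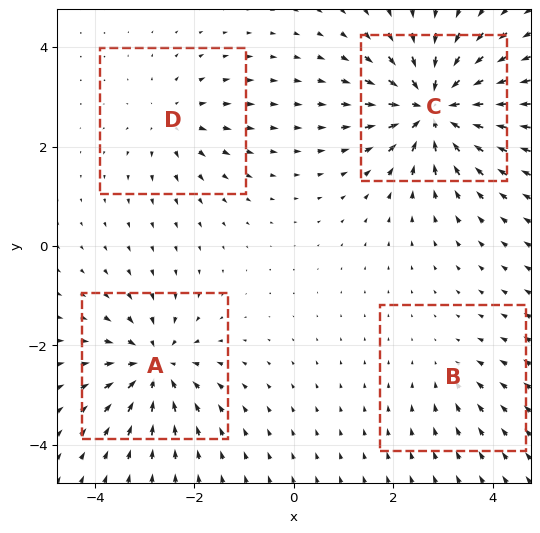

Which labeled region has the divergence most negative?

Divergence at each region's feature centre — A: about -6, B: about -2, C: about -9, D: about +4. Region C is most negative.

C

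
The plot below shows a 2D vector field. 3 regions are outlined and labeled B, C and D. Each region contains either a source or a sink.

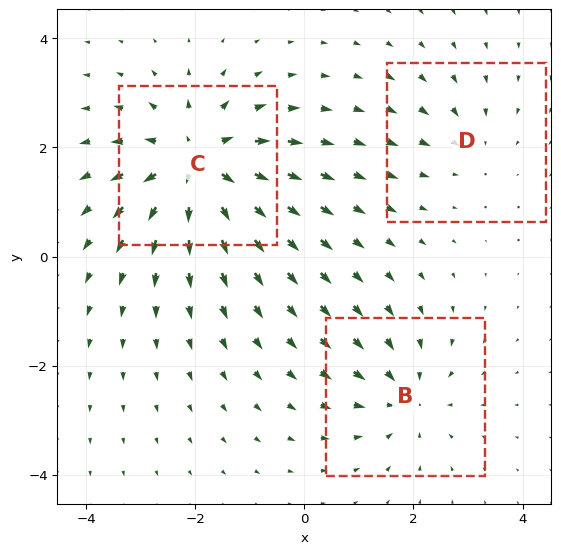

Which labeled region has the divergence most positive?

Divergence at each region's feature centre — B: about -3, C: about +5, D: about -2. Region C is most positive.

C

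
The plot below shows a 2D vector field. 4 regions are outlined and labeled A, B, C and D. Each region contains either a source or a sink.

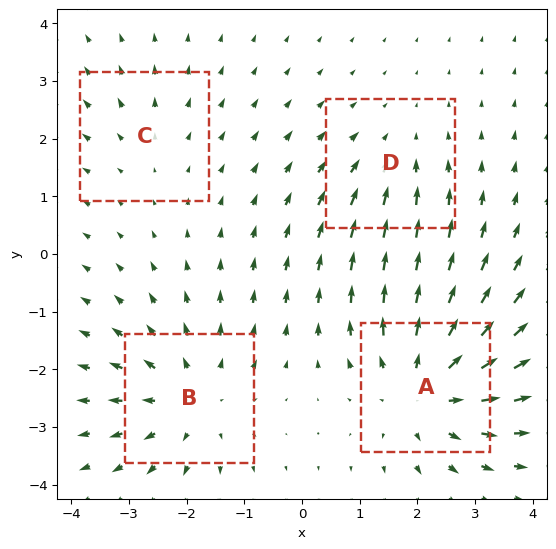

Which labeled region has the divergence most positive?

A

Divergence at each region's feature centre — A: about +6, B: about +4, C: about +2, D: about -3. Region A is most positive.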